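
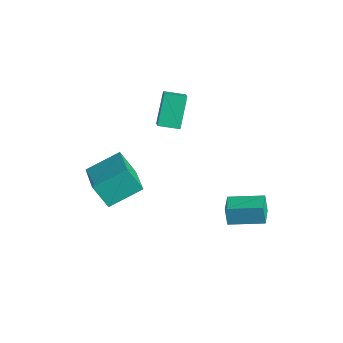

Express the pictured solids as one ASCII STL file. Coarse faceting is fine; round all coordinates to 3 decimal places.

solid 
facet normal -0.699 0.393 -0.597
outer loop
vertex -4.418 1.842 3.951
vertex -3.74 2.736 3.746
vertex -3.652 0.913 2.443
endloop
endfacet
facet normal -0.595 -0.783 0.181
outer loop
vertex -2.96 0.524 3.034
vertex -4.418 1.842 3.951
vertex -3.652 0.913 2.443
endloop
endfacet
facet normal -0.699 0.393 -0.597
outer loop
vertex -3.652 0.913 2.443
vertex -3.74 2.736 3.746
vertex -2.974 1.807 2.237
endloop
endfacet
facet normal 0.397 -0.481 -0.782
outer loop
vertex -2.974 1.807 2.237
vertex -2.96 0.524 3.034
vertex -3.652 0.913 2.443
endloop
endfacet
facet normal -0.397 0.481 0.782
outer loop
vertex -4.418 1.842 3.951
vertex -3.048 2.347 4.337
vertex -3.74 2.736 3.746
endloop
endfacet
facet normal -0.595 -0.783 0.180
outer loop
vertex -3.726 1.453 4.543
vertex -4.418 1.842 3.951
vertex -2.96 0.524 3.034
endloop
endfacet
facet normal -0.398 0.481 0.781
outer loop
vertex -3.726 1.453 4.543
vertex -3.048 2.347 4.337
vertex -4.418 1.842 3.951
endloop
endfacet
facet normal 0.595 0.783 -0.181
outer loop
vertex -3.74 2.736 3.746
vertex -3.048 2.347 4.337
vertex -2.974 1.807 2.237
endloop
endfacet
facet normal 0.398 -0.481 -0.781
outer loop
vertex -2.282 1.418 2.829
vertex -2.96 0.524 3.034
vertex -2.974 1.807 2.237
endloop
endfacet
facet normal 0.595 0.783 -0.180
outer loop
vertex -2.974 1.807 2.237
vertex -3.048 2.347 4.337
vertex -2.282 1.418 2.829
endloop
endfacet
facet normal 0.699 -0.393 0.597
outer loop
vertex -2.282 1.418 2.829
vertex -3.726 1.453 4.543
vertex -2.96 0.524 3.034
endloop
endfacet
facet normal 0.699 -0.393 0.597
outer loop
vertex -3.048 2.347 4.337
vertex -3.726 1.453 4.543
vertex -2.282 1.418 2.829
endloop
endfacet
facet normal -0.403 -0.315 0.859
outer loop
vertex -2.968 -1.282 0.485
vertex -4.824 -0.527 -0.109
vertex -3.413 -3.046 -0.37
endloop
endfacet
facet normal 0.888 -0.362 0.284
outer loop
vertex -2.756 -2.533 -1.771
vertex -2.968 -1.282 0.485
vertex -3.413 -3.046 -0.37
endloop
endfacet
facet normal -0.403 -0.315 0.859
outer loop
vertex -3.413 -3.046 -0.37
vertex -4.824 -0.527 -0.109
vertex -5.269 -2.291 -0.964
endloop
endfacet
facet normal -0.221 -0.878 -0.425
outer loop
vertex -5.269 -2.291 -0.964
vertex -2.756 -2.533 -1.771
vertex -3.413 -3.046 -0.37
endloop
endfacet
facet normal 0.221 0.878 0.425
outer loop
vertex -2.968 -1.282 0.485
vertex -4.167 -0.014 -1.51
vertex -4.824 -0.527 -0.109
endloop
endfacet
facet normal 0.888 -0.362 0.284
outer loop
vertex -2.311 -0.769 -0.916
vertex -2.968 -1.282 0.485
vertex -2.756 -2.533 -1.771
endloop
endfacet
facet normal 0.221 0.878 0.425
outer loop
vertex -2.311 -0.769 -0.916
vertex -4.167 -0.014 -1.51
vertex -2.968 -1.282 0.485
endloop
endfacet
facet normal -0.888 0.362 -0.284
outer loop
vertex -4.824 -0.527 -0.109
vertex -4.167 -0.014 -1.51
vertex -5.269 -2.291 -0.964
endloop
endfacet
facet normal -0.221 -0.878 -0.425
outer loop
vertex -4.612 -1.778 -2.365
vertex -2.756 -2.533 -1.771
vertex -5.269 -2.291 -0.964
endloop
endfacet
facet normal -0.888 0.362 -0.284
outer loop
vertex -5.269 -2.291 -0.964
vertex -4.167 -0.014 -1.51
vertex -4.612 -1.778 -2.365
endloop
endfacet
facet normal 0.403 0.315 -0.859
outer loop
vertex -4.612 -1.778 -2.365
vertex -2.311 -0.769 -0.916
vertex -2.756 -2.533 -1.771
endloop
endfacet
facet normal 0.403 0.315 -0.859
outer loop
vertex -4.167 -0.014 -1.51
vertex -2.311 -0.769 -0.916
vertex -4.612 -1.778 -2.365
endloop
endfacet
facet normal -0.624 -0.767 -0.151
outer loop
vertex 0.121 2.475 -2.412
vertex -0.827 3.302 -2.698
vertex 0.409 2.446 -3.453
endloop
endfacet
facet normal 0.735 -0.642 0.221
outer loop
vertex 1.607 3.918 -3.162
vertex 0.121 2.475 -2.412
vertex 0.409 2.446 -3.453
endloop
endfacet
facet normal -0.624 -0.767 -0.152
outer loop
vertex 0.409 2.446 -3.453
vertex -0.827 3.302 -2.698
vertex -0.538 3.273 -3.738
endloop
endfacet
facet normal 0.267 -0.027 -0.963
outer loop
vertex -0.538 3.273 -3.738
vertex 1.607 3.918 -3.162
vertex 0.409 2.446 -3.453
endloop
endfacet
facet normal -0.267 0.027 0.963
outer loop
vertex 0.121 2.475 -2.412
vertex 0.371 4.774 -2.407
vertex -0.827 3.302 -2.698
endloop
endfacet
facet normal 0.735 -0.641 0.222
outer loop
vertex 1.318 3.947 -2.122
vertex 0.121 2.475 -2.412
vertex 1.607 3.918 -3.162
endloop
endfacet
facet normal -0.266 0.027 0.963
outer loop
vertex 1.318 3.947 -2.122
vertex 0.371 4.774 -2.407
vertex 0.121 2.475 -2.412
endloop
endfacet
facet normal -0.734 0.642 -0.222
outer loop
vertex -0.827 3.302 -2.698
vertex 0.371 4.774 -2.407
vertex -0.538 3.273 -3.738
endloop
endfacet
facet normal 0.267 -0.027 -0.963
outer loop
vertex 0.659 4.745 -3.448
vertex 1.607 3.918 -3.162
vertex -0.538 3.273 -3.738
endloop
endfacet
facet normal -0.735 0.641 -0.221
outer loop
vertex -0.538 3.273 -3.738
vertex 0.371 4.774 -2.407
vertex 0.659 4.745 -3.448
endloop
endfacet
facet normal 0.623 0.767 0.152
outer loop
vertex 0.659 4.745 -3.448
vertex 1.318 3.947 -2.122
vertex 1.607 3.918 -3.162
endloop
endfacet
facet normal 0.624 0.767 0.151
outer loop
vertex 0.371 4.774 -2.407
vertex 1.318 3.947 -2.122
vertex 0.659 4.745 -3.448
endloop
endfacet

endsolid


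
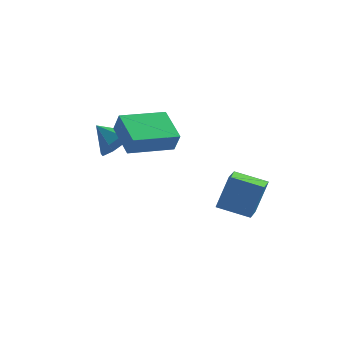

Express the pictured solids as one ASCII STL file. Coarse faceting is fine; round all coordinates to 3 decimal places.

solid 
facet normal -0.964 -0.018 0.264
outer loop
vertex 3.38 0.27 -0.185
vertex 3.282 1.474 -0.461
vertex 2.916 -0.164 -1.912
endloop
endfacet
facet normal 0.080 -0.972 0.223
outer loop
vertex 4.478 -0.134 -2.339
vertex 3.38 0.27 -0.185
vertex 2.916 -0.164 -1.912
endloop
endfacet
facet normal -0.964 -0.018 0.264
outer loop
vertex 2.916 -0.164 -1.912
vertex 3.282 1.474 -0.461
vertex 2.818 1.041 -2.188
endloop
endfacet
facet normal -0.252 -0.235 -0.939
outer loop
vertex 2.818 1.041 -2.188
vertex 4.478 -0.134 -2.339
vertex 2.916 -0.164 -1.912
endloop
endfacet
facet normal 0.252 0.236 0.939
outer loop
vertex 3.38 0.27 -0.185
vertex 4.844 1.504 -0.888
vertex 3.282 1.474 -0.461
endloop
endfacet
facet normal 0.079 -0.972 0.222
outer loop
vertex 4.942 0.299 -0.612
vertex 3.38 0.27 -0.185
vertex 4.478 -0.134 -2.339
endloop
endfacet
facet normal 0.252 0.235 0.939
outer loop
vertex 4.942 0.299 -0.612
vertex 4.844 1.504 -0.888
vertex 3.38 0.27 -0.185
endloop
endfacet
facet normal -0.079 0.972 -0.222
outer loop
vertex 3.282 1.474 -0.461
vertex 4.844 1.504 -0.888
vertex 2.818 1.041 -2.188
endloop
endfacet
facet normal -0.252 -0.236 -0.939
outer loop
vertex 4.38 1.07 -2.615
vertex 4.478 -0.134 -2.339
vertex 2.818 1.041 -2.188
endloop
endfacet
facet normal -0.079 0.972 -0.223
outer loop
vertex 2.818 1.041 -2.188
vertex 4.844 1.504 -0.888
vertex 4.38 1.07 -2.615
endloop
endfacet
facet normal 0.964 0.018 -0.264
outer loop
vertex 4.38 1.07 -2.615
vertex 4.942 0.299 -0.612
vertex 4.478 -0.134 -2.339
endloop
endfacet
facet normal 0.964 0.018 -0.264
outer loop
vertex 4.844 1.504 -0.888
vertex 4.942 0.299 -0.612
vertex 4.38 1.07 -2.615
endloop
endfacet
facet normal 0.782 -0.257 -0.568
outer loop
vertex -0.539 -1.081 2.673
vertex -1.146 -1.299 1.936
vertex -0.67 -0.493 2.226
endloop
endfacet
facet normal 0.074 0.614 0.786
outer loop
vertex -0.539 -1.081 2.673
vertex -0.67 -0.493 2.226
vertex -2.234 -0.941 2.724
endloop
endfacet
facet normal 0.782 -0.258 -0.567
outer loop
vertex -0.67 -0.493 2.226
vertex -1.146 -1.299 1.936
vertex -1.08 -0.378 1.608
endloop
endfacet
facet normal -0.176 0.940 0.292
outer loop
vertex -0.67 -0.493 2.226
vertex -1.08 -0.378 1.608
vertex -2.234 -0.941 2.724
endloop
endfacet
facet normal 0.782 -0.258 -0.567
outer loop
vertex -1.08 -0.378 1.608
vertex -1.146 -1.299 1.936
vertex -1.529 -0.803 1.182
endloop
endfacet
facet normal -0.573 0.797 -0.191
outer loop
vertex -1.08 -0.378 1.608
vertex -1.529 -0.803 1.182
vertex -2.234 -0.941 2.724
endloop
endfacet
facet normal 0.782 -0.258 -0.567
outer loop
vertex -1.529 -0.803 1.182
vertex -1.146 -1.299 1.936
vertex -1.753 -1.518 1.198
endloop
endfacet
facet normal -0.885 0.269 -0.381
outer loop
vertex -1.529 -0.803 1.182
vertex -1.753 -1.518 1.198
vertex -2.234 -0.941 2.724
endloop
endfacet
facet normal 0.782 -0.259 -0.567
outer loop
vertex -1.753 -1.518 1.198
vertex -1.146 -1.299 1.936
vertex -1.623 -2.106 1.646
endloop
endfacet
facet normal -0.928 -0.332 -0.167
outer loop
vertex -1.753 -1.518 1.198
vertex -1.623 -2.106 1.646
vertex -2.234 -0.941 2.724
endloop
endfacet
facet normal 0.782 -0.259 -0.567
outer loop
vertex -1.623 -2.106 1.646
vertex -1.146 -1.299 1.936
vertex -1.213 -2.221 2.264
endloop
endfacet
facet normal -0.678 -0.658 0.327
outer loop
vertex -1.623 -2.106 1.646
vertex -1.213 -2.221 2.264
vertex -2.234 -0.941 2.724
endloop
endfacet
facet normal 0.782 -0.259 -0.567
outer loop
vertex -1.213 -2.221 2.264
vertex -1.146 -1.299 1.936
vertex -0.764 -1.796 2.689
endloop
endfacet
facet normal -0.280 -0.515 0.810
outer loop
vertex -1.213 -2.221 2.264
vertex -0.764 -1.796 2.689
vertex -2.234 -0.941 2.724
endloop
endfacet
facet normal 0.782 -0.259 -0.567
outer loop
vertex -0.764 -1.796 2.689
vertex -1.146 -1.299 1.936
vertex -0.539 -1.081 2.673
endloop
endfacet
facet normal 0.031 0.013 0.999
outer loop
vertex -0.764 -1.796 2.689
vertex -0.539 -1.081 2.673
vertex -2.234 -0.941 2.724
endloop
endfacet
facet normal -0.576 0.708 0.409
outer loop
vertex -0.801 -2.075 4.025
vertex 0.81 -0.65 3.826
vertex -1.146 -1.816 3.09
endloop
endfacet
facet normal -0.746 -0.660 0.092
outer loop
vertex -0.11 -3.09 2.354
vertex -0.801 -2.075 4.025
vertex -1.146 -1.816 3.09
endloop
endfacet
facet normal -0.576 0.708 0.409
outer loop
vertex -1.146 -1.816 3.09
vertex 0.81 -0.65 3.826
vertex 0.465 -0.391 2.891
endloop
endfacet
facet normal -0.335 0.252 -0.908
outer loop
vertex 0.465 -0.391 2.891
vertex -0.11 -3.09 2.354
vertex -1.146 -1.816 3.09
endloop
endfacet
facet normal 0.335 -0.252 0.908
outer loop
vertex -0.801 -2.075 4.025
vertex 1.846 -1.924 3.09
vertex 0.81 -0.65 3.826
endloop
endfacet
facet normal -0.746 -0.660 0.092
outer loop
vertex 0.235 -3.349 3.289
vertex -0.801 -2.075 4.025
vertex -0.11 -3.09 2.354
endloop
endfacet
facet normal 0.335 -0.252 0.908
outer loop
vertex 0.235 -3.349 3.289
vertex 1.846 -1.924 3.09
vertex -0.801 -2.075 4.025
endloop
endfacet
facet normal 0.746 0.660 -0.092
outer loop
vertex 0.81 -0.65 3.826
vertex 1.846 -1.924 3.09
vertex 0.465 -0.391 2.891
endloop
endfacet
facet normal -0.335 0.252 -0.908
outer loop
vertex 1.501 -1.665 2.155
vertex -0.11 -3.09 2.354
vertex 0.465 -0.391 2.891
endloop
endfacet
facet normal 0.746 0.660 -0.092
outer loop
vertex 0.465 -0.391 2.891
vertex 1.846 -1.924 3.09
vertex 1.501 -1.665 2.155
endloop
endfacet
facet normal 0.576 -0.708 -0.409
outer loop
vertex 1.501 -1.665 2.155
vertex 0.235 -3.349 3.289
vertex -0.11 -3.09 2.354
endloop
endfacet
facet normal 0.576 -0.708 -0.409
outer loop
vertex 1.846 -1.924 3.09
vertex 0.235 -3.349 3.289
vertex 1.501 -1.665 2.155
endloop
endfacet

endsolid


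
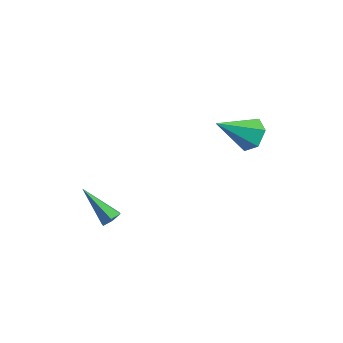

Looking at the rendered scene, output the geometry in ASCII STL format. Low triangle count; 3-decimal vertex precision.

solid 
facet normal 0.723 0.084 -0.686
outer loop
vertex -2.472 -1.884 -2.337
vertex -2.767 -2.122 -2.677
vertex -2.786 -1.614 -2.635
endloop
endfacet
facet normal 0.138 0.802 0.581
outer loop
vertex -2.472 -1.884 -2.337
vertex -2.786 -1.614 -2.635
vertex -4.113 -2.278 -1.403
endloop
endfacet
facet normal 0.723 0.084 -0.686
outer loop
vertex -2.786 -1.614 -2.635
vertex -2.767 -2.122 -2.677
vertex -3.081 -1.852 -2.975
endloop
endfacet
facet normal -0.533 0.837 -0.123
outer loop
vertex -2.786 -1.614 -2.635
vertex -3.081 -1.852 -2.975
vertex -4.113 -2.278 -1.403
endloop
endfacet
facet normal 0.723 0.084 -0.686
outer loop
vertex -3.081 -1.852 -2.975
vertex -2.767 -2.122 -2.677
vertex -3.063 -2.36 -3.018
endloop
endfacet
facet normal -0.838 0.016 -0.546
outer loop
vertex -3.081 -1.852 -2.975
vertex -3.063 -2.36 -3.018
vertex -4.113 -2.278 -1.403
endloop
endfacet
facet normal 0.723 0.084 -0.686
outer loop
vertex -3.063 -2.36 -3.018
vertex -2.767 -2.122 -2.677
vertex -2.749 -2.63 -2.72
endloop
endfacet
facet normal -0.472 -0.841 -0.264
outer loop
vertex -3.063 -2.36 -3.018
vertex -2.749 -2.63 -2.72
vertex -4.113 -2.278 -1.403
endloop
endfacet
facet normal 0.724 0.084 -0.685
outer loop
vertex -2.749 -2.63 -2.72
vertex -2.767 -2.122 -2.677
vertex -2.454 -2.392 -2.379
endloop
endfacet
facet normal 0.198 -0.876 0.440
outer loop
vertex -2.749 -2.63 -2.72
vertex -2.454 -2.392 -2.379
vertex -4.113 -2.278 -1.403
endloop
endfacet
facet normal 0.724 0.082 -0.685
outer loop
vertex -2.454 -2.392 -2.379
vertex -2.767 -2.122 -2.677
vertex -2.472 -1.884 -2.337
endloop
endfacet
facet normal 0.504 -0.053 0.862
outer loop
vertex -2.454 -2.392 -2.379
vertex -2.472 -1.884 -2.337
vertex -4.113 -2.278 -1.403
endloop
endfacet
facet normal 0.448 0.662 -0.601
outer loop
vertex 0.528 3.64 0.836
vertex -0.068 3.528 0.269
vertex -0.153 4.114 0.851
endloop
endfacet
facet normal 0.177 0.224 0.958
outer loop
vertex 0.528 3.64 0.836
vertex -0.153 4.114 0.851
vertex -0.932 2.252 1.431
endloop
endfacet
facet normal 0.448 0.662 -0.601
outer loop
vertex -0.153 4.114 0.851
vertex -0.068 3.528 0.269
vertex -0.749 4.003 0.285
endloop
endfacet
facet normal -0.655 0.461 0.599
outer loop
vertex -0.153 4.114 0.851
vertex -0.749 4.003 0.285
vertex -0.932 2.252 1.431
endloop
endfacet
facet normal 0.448 0.662 -0.601
outer loop
vertex -0.749 4.003 0.285
vertex -0.068 3.528 0.269
vertex -0.664 3.417 -0.297
endloop
endfacet
facet normal -0.989 0.005 -0.150
outer loop
vertex -0.749 4.003 0.285
vertex -0.664 3.417 -0.297
vertex -0.932 2.252 1.431
endloop
endfacet
facet normal 0.448 0.661 -0.602
outer loop
vertex -0.664 3.417 -0.297
vertex -0.068 3.528 0.269
vertex 0.016 2.942 -0.312
endloop
endfacet
facet normal -0.491 -0.685 -0.538
outer loop
vertex -0.664 3.417 -0.297
vertex 0.016 2.942 -0.312
vertex -0.932 2.252 1.431
endloop
endfacet
facet normal 0.447 0.661 -0.602
outer loop
vertex 0.016 2.942 -0.312
vertex -0.068 3.528 0.269
vertex 0.613 3.054 0.254
endloop
endfacet
facet normal 0.343 -0.922 -0.179
outer loop
vertex 0.016 2.942 -0.312
vertex 0.613 3.054 0.254
vertex -0.932 2.252 1.431
endloop
endfacet
facet normal 0.448 0.662 -0.601
outer loop
vertex 0.613 3.054 0.254
vertex -0.068 3.528 0.269
vertex 0.528 3.64 0.836
endloop
endfacet
facet normal 0.676 -0.467 0.569
outer loop
vertex 0.613 3.054 0.254
vertex 0.528 3.64 0.836
vertex -0.932 2.252 1.431
endloop
endfacet

endsolid


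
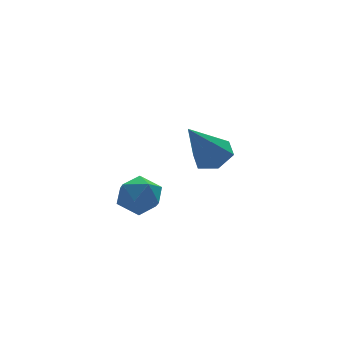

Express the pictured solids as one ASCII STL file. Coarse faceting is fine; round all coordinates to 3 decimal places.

solid 
facet normal -0.086 0.078 0.993
outer loop
vertex 0.37 -0.816 -1.966
vertex -0.44 -1.192 -2.007
vertex 0.285 -1.704 -1.904
endloop
endfacet
facet normal 0.597 -0.001 0.802
outer loop
vertex 0.37 -0.816 -1.966
vertex 0.285 -1.704 -1.904
vertex 0.944 -1.351 -2.394
endloop
endfacet
facet normal 0.765 0.534 0.360
outer loop
vertex 0.37 -0.816 -1.966
vertex 0.944 -1.351 -2.394
vertex 0.626 -0.621 -2.8
endloop
endfacet
facet normal 0.185 0.943 0.277
outer loop
vertex 0.37 -0.816 -1.966
vertex 0.626 -0.621 -2.8
vertex -0.23 -0.523 -2.561
endloop
endfacet
facet normal -0.341 0.661 0.669
outer loop
vertex 0.37 -0.816 -1.966
vertex -0.23 -0.523 -2.561
vertex -0.44 -1.192 -2.007
endloop
endfacet
facet normal 0.656 -0.612 0.441
outer loop
vertex 0.944 -1.351 -2.394
vertex 0.285 -1.704 -1.904
vertex 0.49 -2.057 -2.699
endloop
endfacet
facet normal -0.450 -0.486 0.749
outer loop
vertex 0.285 -1.704 -1.904
vertex -0.44 -1.192 -2.007
vertex -0.366 -1.959 -2.46
endloop
endfacet
facet normal -0.861 0.456 0.225
outer loop
vertex -0.44 -1.192 -2.007
vertex -0.23 -0.523 -2.561
vertex -0.684 -1.229 -2.866
endloop
endfacet
facet normal -0.009 0.913 -0.408
outer loop
vertex -0.23 -0.523 -2.561
vertex 0.626 -0.621 -2.8
vertex -0.025 -0.876 -3.356
endloop
endfacet
facet normal 0.928 0.252 -0.274
outer loop
vertex 0.626 -0.621 -2.8
vertex 0.944 -1.351 -2.394
vertex 0.7 -1.388 -3.253
endloop
endfacet
facet normal -0.185 -0.943 -0.277
outer loop
vertex -0.11 -1.764 -3.294
vertex 0.49 -2.057 -2.699
vertex -0.366 -1.959 -2.46
endloop
endfacet
facet normal -0.765 -0.534 -0.360
outer loop
vertex -0.11 -1.764 -3.294
vertex -0.366 -1.959 -2.46
vertex -0.684 -1.229 -2.866
endloop
endfacet
facet normal -0.597 0.001 -0.802
outer loop
vertex -0.11 -1.764 -3.294
vertex -0.684 -1.229 -2.866
vertex -0.025 -0.876 -3.356
endloop
endfacet
facet normal 0.086 -0.078 -0.993
outer loop
vertex -0.11 -1.764 -3.294
vertex -0.025 -0.876 -3.356
vertex 0.7 -1.388 -3.253
endloop
endfacet
facet normal 0.341 -0.661 -0.669
outer loop
vertex -0.11 -1.764 -3.294
vertex 0.7 -1.388 -3.253
vertex 0.49 -2.057 -2.699
endloop
endfacet
facet normal 0.009 -0.913 0.408
outer loop
vertex -0.366 -1.959 -2.46
vertex 0.49 -2.057 -2.699
vertex 0.285 -1.704 -1.904
endloop
endfacet
facet normal -0.928 -0.252 0.274
outer loop
vertex -0.684 -1.229 -2.866
vertex -0.366 -1.959 -2.46
vertex -0.44 -1.192 -2.007
endloop
endfacet
facet normal -0.656 0.612 -0.441
outer loop
vertex -0.025 -0.876 -3.356
vertex -0.684 -1.229 -2.866
vertex -0.23 -0.523 -2.561
endloop
endfacet
facet normal 0.450 0.486 -0.749
outer loop
vertex 0.7 -1.388 -3.253
vertex -0.025 -0.876 -3.356
vertex 0.626 -0.621 -2.8
endloop
endfacet
facet normal 0.861 -0.456 -0.225
outer loop
vertex 0.49 -2.057 -2.699
vertex 0.7 -1.388 -3.253
vertex 0.944 -1.351 -2.394
endloop
endfacet
facet normal 0.556 0.148 -0.818
outer loop
vertex 5.185 1.854 -2.631
vertex 4.498 1.74 -3.119
vertex 4.698 2.518 -2.842
endloop
endfacet
facet normal 0.389 0.526 0.756
outer loop
vertex 5.185 1.854 -2.631
vertex 4.698 2.518 -2.842
vertex 3.302 1.42 -1.361
endloop
endfacet
facet normal 0.555 0.149 -0.818
outer loop
vertex 4.698 2.518 -2.842
vertex 4.498 1.74 -3.119
vertex 4.011 2.404 -3.329
endloop
endfacet
facet normal -0.364 0.879 0.308
outer loop
vertex 4.698 2.518 -2.842
vertex 4.011 2.404 -3.329
vertex 3.302 1.42 -1.361
endloop
endfacet
facet normal 0.556 0.149 -0.818
outer loop
vertex 4.011 2.404 -3.329
vertex 4.498 1.74 -3.119
vertex 3.811 1.626 -3.607
endloop
endfacet
facet normal -0.934 0.306 -0.184
outer loop
vertex 4.011 2.404 -3.329
vertex 3.811 1.626 -3.607
vertex 3.302 1.42 -1.361
endloop
endfacet
facet normal 0.556 0.149 -0.818
outer loop
vertex 3.811 1.626 -3.607
vertex 4.498 1.74 -3.119
vertex 4.298 0.962 -3.397
endloop
endfacet
facet normal -0.750 -0.622 -0.227
outer loop
vertex 3.811 1.626 -3.607
vertex 4.298 0.962 -3.397
vertex 3.302 1.42 -1.361
endloop
endfacet
facet normal 0.557 0.149 -0.817
outer loop
vertex 4.298 0.962 -3.397
vertex 4.498 1.74 -3.119
vertex 4.984 1.075 -2.909
endloop
endfacet
facet normal 0.003 -0.975 0.221
outer loop
vertex 4.298 0.962 -3.397
vertex 4.984 1.075 -2.909
vertex 3.302 1.42 -1.361
endloop
endfacet
facet normal 0.556 0.148 -0.818
outer loop
vertex 4.984 1.075 -2.909
vertex 4.498 1.74 -3.119
vertex 5.185 1.854 -2.631
endloop
endfacet
facet normal 0.574 -0.403 0.713
outer loop
vertex 4.984 1.075 -2.909
vertex 5.185 1.854 -2.631
vertex 3.302 1.42 -1.361
endloop
endfacet

endsolid


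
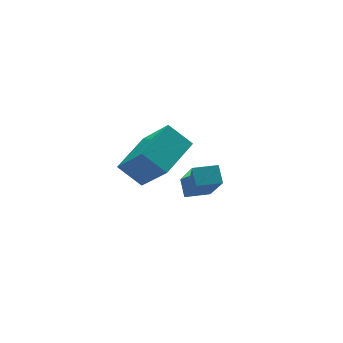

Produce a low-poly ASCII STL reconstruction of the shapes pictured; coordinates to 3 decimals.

solid 
facet normal -0.480 0.626 0.615
outer loop
vertex -3.267 0.228 -1.143
vertex -1.611 1.118 -0.755
vertex -3.613 1.595 -2.805
endloop
endfacet
facet normal -0.863 -0.464 -0.202
outer loop
vertex -2.989 0.782 -3.605
vertex -3.267 0.228 -1.143
vertex -3.613 1.595 -2.805
endloop
endfacet
facet normal -0.480 0.626 0.615
outer loop
vertex -3.613 1.595 -2.805
vertex -1.611 1.118 -0.755
vertex -1.957 2.486 -2.418
endloop
endfacet
facet normal -0.160 0.627 -0.762
outer loop
vertex -1.957 2.486 -2.418
vertex -2.989 0.782 -3.605
vertex -3.613 1.595 -2.805
endloop
endfacet
facet normal 0.159 -0.628 0.762
outer loop
vertex -3.267 0.228 -1.143
vertex -0.987 0.305 -1.555
vertex -1.611 1.118 -0.755
endloop
endfacet
facet normal -0.863 -0.463 -0.202
outer loop
vertex -2.643 -0.586 -1.942
vertex -3.267 0.228 -1.143
vertex -2.989 0.782 -3.605
endloop
endfacet
facet normal 0.159 -0.627 0.763
outer loop
vertex -2.643 -0.586 -1.942
vertex -0.987 0.305 -1.555
vertex -3.267 0.228 -1.143
endloop
endfacet
facet normal 0.863 0.464 0.202
outer loop
vertex -1.611 1.118 -0.755
vertex -0.987 0.305 -1.555
vertex -1.957 2.486 -2.418
endloop
endfacet
facet normal -0.158 0.627 -0.763
outer loop
vertex -1.333 1.672 -3.217
vertex -2.989 0.782 -3.605
vertex -1.957 2.486 -2.418
endloop
endfacet
facet normal 0.863 0.464 0.202
outer loop
vertex -1.957 2.486 -2.418
vertex -0.987 0.305 -1.555
vertex -1.333 1.672 -3.217
endloop
endfacet
facet normal 0.480 -0.626 -0.615
outer loop
vertex -1.333 1.672 -3.217
vertex -2.643 -0.586 -1.942
vertex -2.989 0.782 -3.605
endloop
endfacet
facet normal 0.480 -0.626 -0.615
outer loop
vertex -0.987 0.305 -1.555
vertex -2.643 -0.586 -1.942
vertex -1.333 1.672 -3.217
endloop
endfacet
facet normal -0.967 0.247 0.064
outer loop
vertex -3.144 -3.594 -0.211
vertex -2.952 -2.965 0.262
vertex -2.955 -2.429 -1.838
endloop
endfacet
facet normal -0.236 -0.777 -0.584
outer loop
vertex -1.988 -2.675 -1.902
vertex -3.144 -3.594 -0.211
vertex -2.955 -2.429 -1.838
endloop
endfacet
facet normal -0.967 0.246 0.064
outer loop
vertex -2.955 -2.429 -1.838
vertex -2.952 -2.965 0.262
vertex -2.764 -1.8 -1.365
endloop
endfacet
facet normal 0.094 0.580 -0.809
outer loop
vertex -2.764 -1.8 -1.365
vertex -1.988 -2.675 -1.902
vertex -2.955 -2.429 -1.838
endloop
endfacet
facet normal -0.094 -0.580 0.809
outer loop
vertex -3.144 -3.594 -0.211
vertex -1.985 -3.211 0.198
vertex -2.952 -2.965 0.262
endloop
endfacet
facet normal -0.236 -0.777 -0.584
outer loop
vertex -2.176 -3.84 -0.275
vertex -3.144 -3.594 -0.211
vertex -1.988 -2.675 -1.902
endloop
endfacet
facet normal -0.094 -0.580 0.809
outer loop
vertex -2.176 -3.84 -0.275
vertex -1.985 -3.211 0.198
vertex -3.144 -3.594 -0.211
endloop
endfacet
facet normal 0.236 0.777 0.584
outer loop
vertex -2.952 -2.965 0.262
vertex -1.985 -3.211 0.198
vertex -2.764 -1.8 -1.365
endloop
endfacet
facet normal 0.094 0.580 -0.809
outer loop
vertex -1.796 -2.046 -1.429
vertex -1.988 -2.675 -1.902
vertex -2.764 -1.8 -1.365
endloop
endfacet
facet normal 0.236 0.777 0.584
outer loop
vertex -2.764 -1.8 -1.365
vertex -1.985 -3.211 0.198
vertex -1.796 -2.046 -1.429
endloop
endfacet
facet normal 0.967 -0.246 -0.065
outer loop
vertex -1.796 -2.046 -1.429
vertex -2.176 -3.84 -0.275
vertex -1.988 -2.675 -1.902
endloop
endfacet
facet normal 0.967 -0.246 -0.064
outer loop
vertex -1.985 -3.211 0.198
vertex -2.176 -3.84 -0.275
vertex -1.796 -2.046 -1.429
endloop
endfacet

endsolid


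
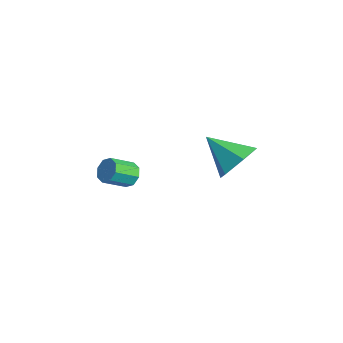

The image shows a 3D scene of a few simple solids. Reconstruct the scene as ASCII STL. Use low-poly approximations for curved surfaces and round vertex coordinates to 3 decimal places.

solid 
facet normal 0.632 0.524 -0.572
outer loop
vertex 2.582 1.703 4.099
vertex 1.807 1.807 3.338
vertex 1.901 2.554 4.126
endloop
endfacet
facet normal 0.124 0.068 0.990
outer loop
vertex 2.582 1.703 4.099
vertex 1.901 2.554 4.126
vertex 0.633 0.833 4.402
endloop
endfacet
facet normal 0.632 0.524 -0.572
outer loop
vertex 1.901 2.554 4.126
vertex 1.807 1.807 3.338
vertex 1.127 2.658 3.366
endloop
endfacet
facet normal -0.563 0.518 0.644
outer loop
vertex 1.901 2.554 4.126
vertex 1.127 2.658 3.366
vertex 0.633 0.833 4.402
endloop
endfacet
facet normal 0.632 0.524 -0.572
outer loop
vertex 1.127 2.658 3.366
vertex 1.807 1.807 3.338
vertex 1.033 1.911 2.578
endloop
endfacet
facet normal -0.973 0.214 -0.087
outer loop
vertex 1.127 2.658 3.366
vertex 1.033 1.911 2.578
vertex 0.633 0.833 4.402
endloop
endfacet
facet normal 0.631 0.524 -0.571
outer loop
vertex 1.033 1.911 2.578
vertex 1.807 1.807 3.338
vertex 1.714 1.06 2.55
endloop
endfacet
facet normal -0.696 -0.541 -0.472
outer loop
vertex 1.033 1.911 2.578
vertex 1.714 1.06 2.55
vertex 0.633 0.833 4.402
endloop
endfacet
facet normal 0.632 0.524 -0.571
outer loop
vertex 1.714 1.06 2.55
vertex 1.807 1.807 3.338
vertex 2.488 0.956 3.311
endloop
endfacet
facet normal -0.009 -0.992 -0.127
outer loop
vertex 1.714 1.06 2.55
vertex 2.488 0.956 3.311
vertex 0.633 0.833 4.402
endloop
endfacet
facet normal 0.632 0.524 -0.572
outer loop
vertex 2.488 0.956 3.311
vertex 1.807 1.807 3.338
vertex 2.582 1.703 4.099
endloop
endfacet
facet normal 0.401 -0.688 0.605
outer loop
vertex 2.488 0.956 3.311
vertex 2.582 1.703 4.099
vertex 0.633 0.833 4.402
endloop
endfacet
facet normal -0.127 0.847 -0.517
outer loop
vertex -3.53 -1.266 -1.017
vertex -3.814 -0.981 -0.481
vertex -3.188 -1.031 -0.716
endloop
endfacet
facet normal 0.734 -0.270 -0.623
outer loop
vertex -3.53 -1.266 -1.017
vertex -3.188 -1.031 -0.716
vertex -3.363 -2.384 -0.335
endloop
endfacet
facet normal 0.734 -0.270 -0.623
outer loop
vertex -3.363 -2.384 -0.335
vertex -3.188 -1.031 -0.716
vertex -3.021 -2.149 -0.034
endloop
endfacet
facet normal 0.127 -0.847 0.517
outer loop
vertex -3.363 -2.384 -0.335
vertex -3.021 -2.149 -0.034
vertex -3.646 -2.099 0.201
endloop
endfacet
facet normal -0.126 0.847 -0.517
outer loop
vertex -3.188 -1.031 -0.716
vertex -3.814 -0.981 -0.481
vertex -3.213 -0.767 -0.277
endloop
endfacet
facet normal 0.991 0.133 -0.024
outer loop
vertex -3.188 -1.031 -0.716
vertex -3.213 -0.767 -0.277
vertex -3.021 -2.149 -0.034
endloop
endfacet
facet normal 0.991 0.133 -0.026
outer loop
vertex -3.021 -2.149 -0.034
vertex -3.213 -0.767 -0.277
vertex -3.045 -1.885 0.405
endloop
endfacet
facet normal 0.126 -0.847 0.516
outer loop
vertex -3.021 -2.149 -0.034
vertex -3.045 -1.885 0.405
vertex -3.646 -2.099 0.201
endloop
endfacet
facet normal -0.126 0.847 -0.517
outer loop
vertex -3.213 -0.767 -0.277
vertex -3.814 -0.981 -0.481
vertex -3.589 -0.628 0.042
endloop
endfacet
facet normal 0.667 0.458 0.587
outer loop
vertex -3.213 -0.767 -0.277
vertex -3.589 -0.628 0.042
vertex -3.045 -1.885 0.405
endloop
endfacet
facet normal 0.667 0.458 0.587
outer loop
vertex -3.045 -1.885 0.405
vertex -3.589 -0.628 0.042
vertex -3.421 -1.746 0.724
endloop
endfacet
facet normal 0.126 -0.847 0.517
outer loop
vertex -3.045 -1.885 0.405
vertex -3.421 -1.746 0.724
vertex -3.646 -2.099 0.201
endloop
endfacet
facet normal -0.127 0.847 -0.517
outer loop
vertex -3.589 -0.628 0.042
vertex -3.814 -0.981 -0.481
vertex -4.097 -0.696 0.055
endloop
endfacet
facet normal -0.047 0.515 0.856
outer loop
vertex -3.589 -0.628 0.042
vertex -4.097 -0.696 0.055
vertex -3.421 -1.746 0.724
endloop
endfacet
facet normal -0.047 0.515 0.856
outer loop
vertex -3.421 -1.746 0.724
vertex -4.097 -0.696 0.055
vertex -3.93 -1.814 0.737
endloop
endfacet
facet normal 0.126 -0.847 0.517
outer loop
vertex -3.421 -1.746 0.724
vertex -3.93 -1.814 0.737
vertex -3.646 -2.099 0.201
endloop
endfacet
facet normal -0.127 0.847 -0.517
outer loop
vertex -4.097 -0.696 0.055
vertex -3.814 -0.981 -0.481
vertex -4.439 -0.931 -0.246
endloop
endfacet
facet normal -0.734 0.270 0.623
outer loop
vertex -4.097 -0.696 0.055
vertex -4.439 -0.931 -0.246
vertex -3.93 -1.814 0.737
endloop
endfacet
facet normal -0.734 0.270 0.623
outer loop
vertex -3.93 -1.814 0.737
vertex -4.439 -0.931 -0.246
vertex -4.272 -2.049 0.436
endloop
endfacet
facet normal 0.127 -0.847 0.517
outer loop
vertex -3.93 -1.814 0.737
vertex -4.272 -2.049 0.436
vertex -3.646 -2.099 0.201
endloop
endfacet
facet normal -0.126 0.847 -0.516
outer loop
vertex -4.439 -0.931 -0.246
vertex -3.814 -0.981 -0.481
vertex -4.415 -1.195 -0.685
endloop
endfacet
facet normal -0.991 -0.132 0.025
outer loop
vertex -4.439 -0.931 -0.246
vertex -4.415 -1.195 -0.685
vertex -4.272 -2.049 0.436
endloop
endfacet
facet normal -0.991 -0.134 0.024
outer loop
vertex -4.272 -2.049 0.436
vertex -4.415 -1.195 -0.685
vertex -4.247 -2.313 -0.003
endloop
endfacet
facet normal 0.126 -0.847 0.517
outer loop
vertex -4.272 -2.049 0.436
vertex -4.247 -2.313 -0.003
vertex -3.646 -2.099 0.201
endloop
endfacet
facet normal -0.126 0.847 -0.517
outer loop
vertex -4.415 -1.195 -0.685
vertex -3.814 -0.981 -0.481
vertex -4.039 -1.334 -1.004
endloop
endfacet
facet normal -0.667 -0.458 -0.587
outer loop
vertex -4.415 -1.195 -0.685
vertex -4.039 -1.334 -1.004
vertex -4.247 -2.313 -0.003
endloop
endfacet
facet normal -0.667 -0.458 -0.587
outer loop
vertex -4.247 -2.313 -0.003
vertex -4.039 -1.334 -1.004
vertex -3.871 -2.452 -0.322
endloop
endfacet
facet normal 0.126 -0.847 0.517
outer loop
vertex -4.247 -2.313 -0.003
vertex -3.871 -2.452 -0.322
vertex -3.646 -2.099 0.201
endloop
endfacet
facet normal -0.126 0.847 -0.517
outer loop
vertex -4.039 -1.334 -1.004
vertex -3.814 -0.981 -0.481
vertex -3.53 -1.266 -1.017
endloop
endfacet
facet normal 0.047 -0.515 -0.856
outer loop
vertex -4.039 -1.334 -1.004
vertex -3.53 -1.266 -1.017
vertex -3.871 -2.452 -0.322
endloop
endfacet
facet normal 0.047 -0.515 -0.856
outer loop
vertex -3.871 -2.452 -0.322
vertex -3.53 -1.266 -1.017
vertex -3.363 -2.384 -0.335
endloop
endfacet
facet normal 0.127 -0.847 0.517
outer loop
vertex -3.871 -2.452 -0.322
vertex -3.363 -2.384 -0.335
vertex -3.646 -2.099 0.201
endloop
endfacet

endsolid


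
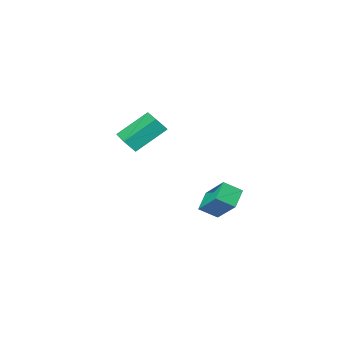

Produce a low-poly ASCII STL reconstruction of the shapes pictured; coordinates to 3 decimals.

solid 
facet normal -0.757 0.178 0.629
outer loop
vertex -3.05 -4.774 3.508
vertex -2.452 -2.929 3.706
vertex -3.575 -4.528 2.806
endloop
endfacet
facet normal -0.307 -0.946 -0.102
outer loop
vertex -1.948 -4.911 1.454
vertex -3.05 -4.774 3.508
vertex -3.575 -4.528 2.806
endloop
endfacet
facet normal -0.757 0.178 0.629
outer loop
vertex -3.575 -4.528 2.806
vertex -2.452 -2.929 3.706
vertex -2.977 -2.683 3.004
endloop
endfacet
facet normal -0.577 0.270 -0.771
outer loop
vertex -2.977 -2.683 3.004
vertex -1.948 -4.911 1.454
vertex -3.575 -4.528 2.806
endloop
endfacet
facet normal 0.577 -0.270 0.771
outer loop
vertex -3.05 -4.774 3.508
vertex -0.825 -3.312 2.354
vertex -2.452 -2.929 3.706
endloop
endfacet
facet normal -0.307 -0.946 -0.102
outer loop
vertex -1.423 -5.157 2.156
vertex -3.05 -4.774 3.508
vertex -1.948 -4.911 1.454
endloop
endfacet
facet normal 0.577 -0.270 0.771
outer loop
vertex -1.423 -5.157 2.156
vertex -0.825 -3.312 2.354
vertex -3.05 -4.774 3.508
endloop
endfacet
facet normal 0.307 0.946 0.102
outer loop
vertex -2.452 -2.929 3.706
vertex -0.825 -3.312 2.354
vertex -2.977 -2.683 3.004
endloop
endfacet
facet normal -0.577 0.270 -0.771
outer loop
vertex -1.35 -3.066 1.652
vertex -1.948 -4.911 1.454
vertex -2.977 -2.683 3.004
endloop
endfacet
facet normal 0.307 0.946 0.102
outer loop
vertex -2.977 -2.683 3.004
vertex -0.825 -3.312 2.354
vertex -1.35 -3.066 1.652
endloop
endfacet
facet normal 0.757 -0.178 -0.629
outer loop
vertex -1.35 -3.066 1.652
vertex -1.423 -5.157 2.156
vertex -1.948 -4.911 1.454
endloop
endfacet
facet normal 0.757 -0.178 -0.629
outer loop
vertex -0.825 -3.312 2.354
vertex -1.423 -5.157 2.156
vertex -1.35 -3.066 1.652
endloop
endfacet
facet normal -0.749 0.407 -0.523
outer loop
vertex -4.124 2.492 0.356
vertex -3.304 3.12 -0.331
vertex -4.048 1.032 -0.889
endloop
endfacet
facet normal -0.661 -0.506 0.554
outer loop
vertex -3.216 0.58 -0.309
vertex -4.124 2.492 0.356
vertex -4.048 1.032 -0.889
endloop
endfacet
facet normal -0.749 0.407 -0.523
outer loop
vertex -4.048 1.032 -0.889
vertex -3.304 3.12 -0.331
vertex -3.228 1.66 -1.576
endloop
endfacet
facet normal 0.039 -0.760 -0.648
outer loop
vertex -3.228 1.66 -1.576
vertex -3.216 0.58 -0.309
vertex -4.048 1.032 -0.889
endloop
endfacet
facet normal -0.039 0.760 0.648
outer loop
vertex -4.124 2.492 0.356
vertex -2.472 2.668 0.249
vertex -3.304 3.12 -0.331
endloop
endfacet
facet normal -0.661 -0.506 0.554
outer loop
vertex -3.292 2.04 0.936
vertex -4.124 2.492 0.356
vertex -3.216 0.58 -0.309
endloop
endfacet
facet normal -0.039 0.760 0.648
outer loop
vertex -3.292 2.04 0.936
vertex -2.472 2.668 0.249
vertex -4.124 2.492 0.356
endloop
endfacet
facet normal 0.661 0.506 -0.554
outer loop
vertex -3.304 3.12 -0.331
vertex -2.472 2.668 0.249
vertex -3.228 1.66 -1.576
endloop
endfacet
facet normal 0.039 -0.760 -0.648
outer loop
vertex -2.396 1.208 -0.996
vertex -3.216 0.58 -0.309
vertex -3.228 1.66 -1.576
endloop
endfacet
facet normal 0.661 0.506 -0.554
outer loop
vertex -3.228 1.66 -1.576
vertex -2.472 2.668 0.249
vertex -2.396 1.208 -0.996
endloop
endfacet
facet normal 0.749 -0.407 0.523
outer loop
vertex -2.396 1.208 -0.996
vertex -3.292 2.04 0.936
vertex -3.216 0.58 -0.309
endloop
endfacet
facet normal 0.749 -0.407 0.523
outer loop
vertex -2.472 2.668 0.249
vertex -3.292 2.04 0.936
vertex -2.396 1.208 -0.996
endloop
endfacet

endsolid


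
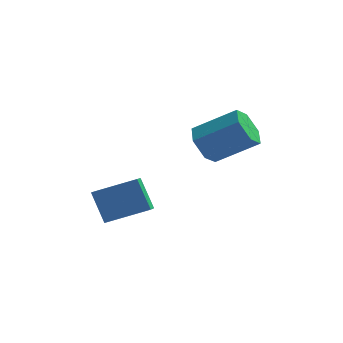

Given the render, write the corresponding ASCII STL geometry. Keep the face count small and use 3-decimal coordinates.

solid 
facet normal -0.414 0.433 0.800
outer loop
vertex -3.136 2.812 -3.382
vertex -1.38 3.17 -2.667
vertex -3.127 3.526 -3.764
endloop
endfacet
facet normal -0.910 -0.187 -0.370
outer loop
vertex -2.48 2.85 -5.013
vertex -3.136 2.812 -3.382
vertex -3.127 3.526 -3.764
endloop
endfacet
facet normal -0.414 0.434 0.800
outer loop
vertex -3.127 3.526 -3.764
vertex -1.38 3.17 -2.667
vertex -1.37 3.884 -3.049
endloop
endfacet
facet normal 0.012 0.882 -0.471
outer loop
vertex -1.37 3.884 -3.049
vertex -2.48 2.85 -5.013
vertex -3.127 3.526 -3.764
endloop
endfacet
facet normal -0.012 -0.882 0.471
outer loop
vertex -3.136 2.812 -3.382
vertex -0.733 2.494 -3.916
vertex -1.38 3.17 -2.667
endloop
endfacet
facet normal -0.910 -0.185 -0.370
outer loop
vertex -2.49 2.136 -4.631
vertex -3.136 2.812 -3.382
vertex -2.48 2.85 -5.013
endloop
endfacet
facet normal -0.012 -0.882 0.471
outer loop
vertex -2.49 2.136 -4.631
vertex -0.733 2.494 -3.916
vertex -3.136 2.812 -3.382
endloop
endfacet
facet normal 0.910 0.186 0.371
outer loop
vertex -1.38 3.17 -2.667
vertex -0.733 2.494 -3.916
vertex -1.37 3.884 -3.049
endloop
endfacet
facet normal 0.012 0.882 -0.471
outer loop
vertex -0.724 3.208 -4.298
vertex -2.48 2.85 -5.013
vertex -1.37 3.884 -3.049
endloop
endfacet
facet normal 0.910 0.186 0.370
outer loop
vertex -1.37 3.884 -3.049
vertex -0.733 2.494 -3.916
vertex -0.724 3.208 -4.298
endloop
endfacet
facet normal 0.414 -0.434 -0.800
outer loop
vertex -0.724 3.208 -4.298
vertex -2.49 2.136 -4.631
vertex -2.48 2.85 -5.013
endloop
endfacet
facet normal 0.414 -0.433 -0.800
outer loop
vertex -0.733 2.494 -3.916
vertex -2.49 2.136 -4.631
vertex -0.724 3.208 -4.298
endloop
endfacet
facet normal -0.838 -0.081 -0.539
outer loop
vertex 1.651 3.412 -1.533
vertex 1.15 3.668 -0.792
vertex 1.468 4.312 -1.383
endloop
endfacet
facet normal 0.508 0.241 -0.827
outer loop
vertex 1.651 3.412 -1.533
vertex 1.468 4.312 -1.383
vertex 3.37 3.577 -0.429
endloop
endfacet
facet normal 0.508 0.241 -0.827
outer loop
vertex 3.37 3.577 -0.429
vertex 1.468 4.312 -1.383
vertex 3.187 4.476 -0.279
endloop
endfacet
facet normal 0.839 0.081 0.538
outer loop
vertex 3.37 3.577 -0.429
vertex 3.187 4.476 -0.279
vertex 2.87 3.832 0.312
endloop
endfacet
facet normal -0.839 -0.080 -0.538
outer loop
vertex 1.468 4.312 -1.383
vertex 1.15 3.668 -0.792
vertex 0.968 4.567 -0.642
endloop
endfacet
facet normal 0.084 0.958 -0.273
outer loop
vertex 1.468 4.312 -1.383
vertex 0.968 4.567 -0.642
vertex 3.187 4.476 -0.279
endloop
endfacet
facet normal 0.084 0.958 -0.274
outer loop
vertex 3.187 4.476 -0.279
vertex 0.968 4.567 -0.642
vertex 2.687 4.732 0.462
endloop
endfacet
facet normal 0.839 0.081 0.538
outer loop
vertex 3.187 4.476 -0.279
vertex 2.687 4.732 0.462
vertex 2.87 3.832 0.312
endloop
endfacet
facet normal -0.839 -0.080 -0.538
outer loop
vertex 0.968 4.567 -0.642
vertex 1.15 3.668 -0.792
vertex 0.65 3.923 -0.051
endloop
endfacet
facet normal -0.424 0.717 0.553
outer loop
vertex 0.968 4.567 -0.642
vertex 0.65 3.923 -0.051
vertex 2.687 4.732 0.462
endloop
endfacet
facet normal -0.424 0.717 0.553
outer loop
vertex 2.687 4.732 0.462
vertex 0.65 3.923 -0.051
vertex 2.369 4.088 1.053
endloop
endfacet
facet normal 0.838 0.081 0.539
outer loop
vertex 2.687 4.732 0.462
vertex 2.369 4.088 1.053
vertex 2.87 3.832 0.312
endloop
endfacet
facet normal -0.839 -0.081 -0.538
outer loop
vertex 0.65 3.923 -0.051
vertex 1.15 3.668 -0.792
vertex 0.833 3.024 -0.201
endloop
endfacet
facet normal -0.508 -0.241 0.827
outer loop
vertex 0.65 3.923 -0.051
vertex 0.833 3.024 -0.201
vertex 2.369 4.088 1.053
endloop
endfacet
facet normal -0.508 -0.241 0.827
outer loop
vertex 2.369 4.088 1.053
vertex 0.833 3.024 -0.201
vertex 2.552 3.188 0.903
endloop
endfacet
facet normal 0.838 0.081 0.539
outer loop
vertex 2.369 4.088 1.053
vertex 2.552 3.188 0.903
vertex 2.87 3.832 0.312
endloop
endfacet
facet normal -0.839 -0.081 -0.538
outer loop
vertex 0.833 3.024 -0.201
vertex 1.15 3.668 -0.792
vertex 1.333 2.768 -0.942
endloop
endfacet
facet normal -0.085 -0.958 0.274
outer loop
vertex 0.833 3.024 -0.201
vertex 1.333 2.768 -0.942
vertex 2.552 3.188 0.903
endloop
endfacet
facet normal -0.084 -0.958 0.273
outer loop
vertex 2.552 3.188 0.903
vertex 1.333 2.768 -0.942
vertex 3.052 2.933 0.162
endloop
endfacet
facet normal 0.839 0.080 0.538
outer loop
vertex 2.552 3.188 0.903
vertex 3.052 2.933 0.162
vertex 2.87 3.832 0.312
endloop
endfacet
facet normal -0.838 -0.081 -0.539
outer loop
vertex 1.333 2.768 -0.942
vertex 1.15 3.668 -0.792
vertex 1.651 3.412 -1.533
endloop
endfacet
facet normal 0.424 -0.717 -0.553
outer loop
vertex 1.333 2.768 -0.942
vertex 1.651 3.412 -1.533
vertex 3.052 2.933 0.162
endloop
endfacet
facet normal 0.424 -0.717 -0.553
outer loop
vertex 3.052 2.933 0.162
vertex 1.651 3.412 -1.533
vertex 3.37 3.577 -0.429
endloop
endfacet
facet normal 0.839 0.080 0.538
outer loop
vertex 3.052 2.933 0.162
vertex 3.37 3.577 -0.429
vertex 2.87 3.832 0.312
endloop
endfacet

endsolid


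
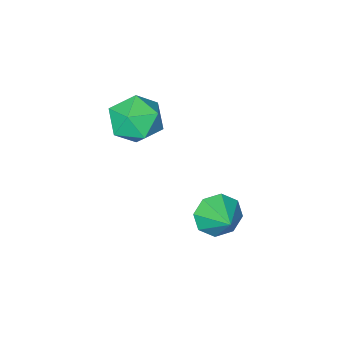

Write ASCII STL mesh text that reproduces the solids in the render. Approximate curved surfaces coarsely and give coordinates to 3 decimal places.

solid 
facet normal -0.637 -0.534 0.555
outer loop
vertex -2.358 -2.259 0.4
vertex -1.771 -3.061 0.302
vertex -1.634 -2.432 1.065
endloop
endfacet
facet normal -0.648 0.153 0.746
outer loop
vertex -2.358 -2.259 0.4
vertex -1.634 -2.432 1.065
vertex -1.796 -1.504 0.734
endloop
endfacet
facet normal -0.825 0.538 0.172
outer loop
vertex -2.358 -2.259 0.4
vertex -1.796 -1.504 0.734
vertex -2.034 -1.559 -0.235
endloop
endfacet
facet normal -0.923 0.088 -0.374
outer loop
vertex -2.358 -2.259 0.4
vertex -2.034 -1.559 -0.235
vertex -2.018 -2.521 -0.502
endloop
endfacet
facet normal -0.807 -0.574 -0.138
outer loop
vertex -2.358 -2.259 0.4
vertex -2.018 -2.521 -0.502
vertex -1.771 -3.061 0.302
endloop
endfacet
facet normal 0.012 0.338 0.941
outer loop
vertex -1.796 -1.504 0.734
vertex -1.634 -2.432 1.065
vertex -0.862 -1.839 0.842
endloop
endfacet
facet normal 0.031 -0.774 0.632
outer loop
vertex -1.634 -2.432 1.065
vertex -1.771 -3.061 0.302
vertex -0.846 -2.801 0.575
endloop
endfacet
facet normal -0.244 -0.838 -0.488
outer loop
vertex -1.771 -3.061 0.302
vertex -2.018 -2.521 -0.502
vertex -1.084 -2.856 -0.394
endloop
endfacet
facet normal -0.432 0.235 -0.871
outer loop
vertex -2.018 -2.521 -0.502
vertex -2.034 -1.559 -0.235
vertex -1.246 -1.928 -0.725
endloop
endfacet
facet normal -0.274 0.962 0.013
outer loop
vertex -2.034 -1.559 -0.235
vertex -1.796 -1.504 0.734
vertex -1.109 -1.299 0.038
endloop
endfacet
facet normal 0.923 -0.088 0.374
outer loop
vertex -0.522 -2.101 -0.06
vertex -0.862 -1.839 0.842
vertex -0.846 -2.801 0.575
endloop
endfacet
facet normal 0.825 -0.538 -0.172
outer loop
vertex -0.522 -2.101 -0.06
vertex -0.846 -2.801 0.575
vertex -1.084 -2.856 -0.394
endloop
endfacet
facet normal 0.648 -0.153 -0.746
outer loop
vertex -0.522 -2.101 -0.06
vertex -1.084 -2.856 -0.394
vertex -1.246 -1.928 -0.725
endloop
endfacet
facet normal 0.637 0.534 -0.555
outer loop
vertex -0.522 -2.101 -0.06
vertex -1.246 -1.928 -0.725
vertex -1.109 -1.299 0.038
endloop
endfacet
facet normal 0.807 0.574 0.138
outer loop
vertex -0.522 -2.101 -0.06
vertex -1.109 -1.299 0.038
vertex -0.862 -1.839 0.842
endloop
endfacet
facet normal 0.432 -0.235 0.871
outer loop
vertex -0.846 -2.801 0.575
vertex -0.862 -1.839 0.842
vertex -1.634 -2.432 1.065
endloop
endfacet
facet normal 0.274 -0.962 -0.013
outer loop
vertex -1.084 -2.856 -0.394
vertex -0.846 -2.801 0.575
vertex -1.771 -3.061 0.302
endloop
endfacet
facet normal -0.012 -0.338 -0.941
outer loop
vertex -1.246 -1.928 -0.725
vertex -1.084 -2.856 -0.394
vertex -2.018 -2.521 -0.502
endloop
endfacet
facet normal -0.031 0.774 -0.632
outer loop
vertex -1.109 -1.299 0.038
vertex -1.246 -1.928 -0.725
vertex -2.034 -1.559 -0.235
endloop
endfacet
facet normal 0.244 0.838 0.488
outer loop
vertex -0.862 -1.839 0.842
vertex -1.109 -1.299 0.038
vertex -1.796 -1.504 0.734
endloop
endfacet
facet normal -0.284 -0.829 -0.481
outer loop
vertex -1.764 1.383 -3.318
vertex -2.106 1.106 -2.638
vertex -2.357 1.555 -3.264
endloop
endfacet
facet normal 0.199 0.844 -0.498
outer loop
vertex -1.764 1.383 -3.318
vertex -2.357 1.555 -3.264
vertex -1.754 2.134 -2.042
endloop
endfacet
facet normal -0.285 -0.829 -0.481
outer loop
vertex -2.357 1.555 -3.264
vertex -2.106 1.106 -2.638
vertex -2.803 1.464 -2.843
endloop
endfacet
facet normal -0.395 0.890 -0.227
outer loop
vertex -2.357 1.555 -3.264
vertex -2.803 1.464 -2.843
vertex -1.754 2.134 -2.042
endloop
endfacet
facet normal -0.284 -0.829 -0.482
outer loop
vertex -2.803 1.464 -2.843
vertex -2.106 1.106 -2.638
vertex -2.841 1.163 -2.303
endloop
endfacet
facet normal -0.672 0.666 0.324
outer loop
vertex -2.803 1.464 -2.843
vertex -2.841 1.163 -2.303
vertex -1.754 2.134 -2.042
endloop
endfacet
facet normal -0.284 -0.829 -0.481
outer loop
vertex -2.841 1.163 -2.303
vertex -2.106 1.106 -2.638
vertex -2.448 0.829 -1.959
endloop
endfacet
facet normal -0.469 0.302 0.830
outer loop
vertex -2.841 1.163 -2.303
vertex -2.448 0.829 -1.959
vertex -1.754 2.134 -2.042
endloop
endfacet
facet normal -0.284 -0.829 -0.481
outer loop
vertex -2.448 0.829 -1.959
vertex -2.106 1.106 -2.638
vertex -1.855 0.657 -2.013
endloop
endfacet
facet normal 0.094 0.013 0.995
outer loop
vertex -2.448 0.829 -1.959
vertex -1.855 0.657 -2.013
vertex -1.754 2.134 -2.042
endloop
endfacet
facet normal -0.284 -0.829 -0.481
outer loop
vertex -1.855 0.657 -2.013
vertex -2.106 1.106 -2.638
vertex -1.409 0.748 -2.433
endloop
endfacet
facet normal 0.689 -0.033 0.724
outer loop
vertex -1.855 0.657 -2.013
vertex -1.409 0.748 -2.433
vertex -1.754 2.134 -2.042
endloop
endfacet
facet normal -0.284 -0.829 -0.481
outer loop
vertex -1.409 0.748 -2.433
vertex -2.106 1.106 -2.638
vertex -1.371 1.049 -2.974
endloop
endfacet
facet normal 0.966 0.191 0.174
outer loop
vertex -1.409 0.748 -2.433
vertex -1.371 1.049 -2.974
vertex -1.754 2.134 -2.042
endloop
endfacet
facet normal -0.284 -0.830 -0.481
outer loop
vertex -1.371 1.049 -2.974
vertex -2.106 1.106 -2.638
vertex -1.764 1.383 -3.318
endloop
endfacet
facet normal 0.763 0.555 -0.333
outer loop
vertex -1.371 1.049 -2.974
vertex -1.764 1.383 -3.318
vertex -1.754 2.134 -2.042
endloop
endfacet

endsolid


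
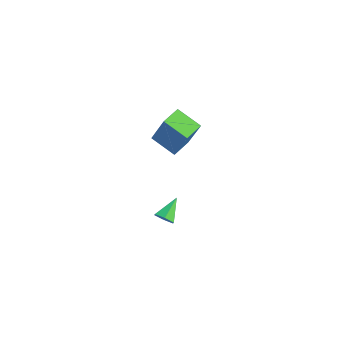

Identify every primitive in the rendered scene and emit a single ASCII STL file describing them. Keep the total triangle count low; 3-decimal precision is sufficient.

solid 
facet normal -0.490 -0.778 0.394
outer loop
vertex -2.775 -3.75 3.84
vertex -3.642 -3.178 3.891
vertex -3.249 -4.316 2.133
endloop
endfacet
facet normal 0.834 -0.550 -0.049
outer loop
vertex -2.598 -3.282 1.609
vertex -2.775 -3.75 3.84
vertex -3.249 -4.316 2.133
endloop
endfacet
facet normal -0.489 -0.778 0.394
outer loop
vertex -3.249 -4.316 2.133
vertex -3.642 -3.178 3.891
vertex -4.117 -3.744 2.184
endloop
endfacet
facet normal -0.255 -0.305 -0.918
outer loop
vertex -4.117 -3.744 2.184
vertex -2.598 -3.282 1.609
vertex -3.249 -4.316 2.133
endloop
endfacet
facet normal 0.255 0.305 0.918
outer loop
vertex -2.775 -3.75 3.84
vertex -2.991 -2.144 3.367
vertex -3.642 -3.178 3.891
endloop
endfacet
facet normal 0.833 -0.551 -0.049
outer loop
vertex -2.123 -2.716 3.316
vertex -2.775 -3.75 3.84
vertex -2.598 -3.282 1.609
endloop
endfacet
facet normal 0.255 0.305 0.918
outer loop
vertex -2.123 -2.716 3.316
vertex -2.991 -2.144 3.367
vertex -2.775 -3.75 3.84
endloop
endfacet
facet normal -0.834 0.550 0.050
outer loop
vertex -3.642 -3.178 3.891
vertex -2.991 -2.144 3.367
vertex -4.117 -3.744 2.184
endloop
endfacet
facet normal -0.255 -0.304 -0.918
outer loop
vertex -3.465 -2.71 1.66
vertex -2.598 -3.282 1.609
vertex -4.117 -3.744 2.184
endloop
endfacet
facet normal -0.833 0.550 0.049
outer loop
vertex -4.117 -3.744 2.184
vertex -2.991 -2.144 3.367
vertex -3.465 -2.71 1.66
endloop
endfacet
facet normal 0.490 0.778 -0.394
outer loop
vertex -3.465 -2.71 1.66
vertex -2.123 -2.716 3.316
vertex -2.598 -3.282 1.609
endloop
endfacet
facet normal 0.490 0.778 -0.394
outer loop
vertex -2.991 -2.144 3.367
vertex -2.123 -2.716 3.316
vertex -3.465 -2.71 1.66
endloop
endfacet
facet normal 0.734 -0.433 -0.523
outer loop
vertex -2.162 -3.3 -3.066
vertex -2.471 -3.75 -3.127
vertex -2.498 -3.346 -3.499
endloop
endfacet
facet normal 0.016 0.993 -0.118
outer loop
vertex -2.162 -3.3 -3.066
vertex -2.498 -3.346 -3.499
vertex -3.389 -3.21 -2.473
endloop
endfacet
facet normal 0.734 -0.432 -0.523
outer loop
vertex -2.498 -3.346 -3.499
vertex -2.471 -3.75 -3.127
vertex -2.807 -3.797 -3.56
endloop
endfacet
facet normal -0.618 0.505 -0.603
outer loop
vertex -2.498 -3.346 -3.499
vertex -2.807 -3.797 -3.56
vertex -3.389 -3.21 -2.473
endloop
endfacet
facet normal 0.734 -0.432 -0.523
outer loop
vertex -2.807 -3.797 -3.56
vertex -2.471 -3.75 -3.127
vertex -2.78 -4.201 -3.188
endloop
endfacet
facet normal -0.894 -0.334 -0.298
outer loop
vertex -2.807 -3.797 -3.56
vertex -2.78 -4.201 -3.188
vertex -3.389 -3.21 -2.473
endloop
endfacet
facet normal 0.734 -0.432 -0.524
outer loop
vertex -2.78 -4.201 -3.188
vertex -2.471 -3.75 -3.127
vertex -2.444 -4.155 -2.755
endloop
endfacet
facet normal -0.539 -0.685 0.491
outer loop
vertex -2.78 -4.201 -3.188
vertex -2.444 -4.155 -2.755
vertex -3.389 -3.21 -2.473
endloop
endfacet
facet normal 0.734 -0.432 -0.524
outer loop
vertex -2.444 -4.155 -2.755
vertex -2.471 -3.75 -3.127
vertex -2.135 -3.704 -2.694
endloop
endfacet
facet normal 0.094 -0.197 0.976
outer loop
vertex -2.444 -4.155 -2.755
vertex -2.135 -3.704 -2.694
vertex -3.389 -3.21 -2.473
endloop
endfacet
facet normal 0.734 -0.433 -0.523
outer loop
vertex -2.135 -3.704 -2.694
vertex -2.471 -3.75 -3.127
vertex -2.162 -3.3 -3.066
endloop
endfacet
facet normal 0.371 0.642 0.671
outer loop
vertex -2.135 -3.704 -2.694
vertex -2.162 -3.3 -3.066
vertex -3.389 -3.21 -2.473
endloop
endfacet

endsolid


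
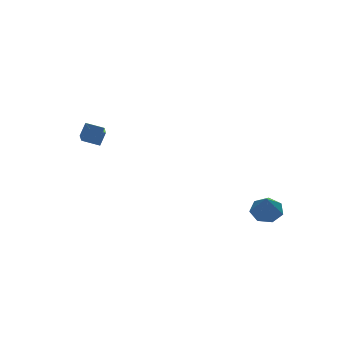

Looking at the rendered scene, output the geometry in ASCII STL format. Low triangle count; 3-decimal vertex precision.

solid 
facet normal -0.747 0.613 0.256
outer loop
vertex -3.465 3.575 1.571
vertex -2.739 4.965 0.363
vertex -3.958 3.253 0.903
endloop
endfacet
facet normal -0.368 -0.702 0.610
outer loop
vertex -3.181 2.615 0.637
vertex -3.465 3.575 1.571
vertex -3.958 3.253 0.903
endloop
endfacet
facet normal -0.747 0.613 0.256
outer loop
vertex -3.958 3.253 0.903
vertex -2.739 4.965 0.363
vertex -3.232 4.643 -0.304
endloop
endfacet
facet normal -0.554 -0.362 -0.750
outer loop
vertex -3.232 4.643 -0.304
vertex -3.181 2.615 0.637
vertex -3.958 3.253 0.903
endloop
endfacet
facet normal 0.554 0.362 0.750
outer loop
vertex -3.465 3.575 1.571
vertex -1.962 4.327 0.097
vertex -2.739 4.965 0.363
endloop
endfacet
facet normal -0.367 -0.702 0.610
outer loop
vertex -2.688 2.937 1.304
vertex -3.465 3.575 1.571
vertex -3.181 2.615 0.637
endloop
endfacet
facet normal 0.554 0.361 0.750
outer loop
vertex -2.688 2.937 1.304
vertex -1.962 4.327 0.097
vertex -3.465 3.575 1.571
endloop
endfacet
facet normal 0.367 0.702 -0.610
outer loop
vertex -2.739 4.965 0.363
vertex -1.962 4.327 0.097
vertex -3.232 4.643 -0.304
endloop
endfacet
facet normal -0.555 -0.362 -0.749
outer loop
vertex -2.455 4.005 -0.571
vertex -3.181 2.615 0.637
vertex -3.232 4.643 -0.304
endloop
endfacet
facet normal 0.367 0.702 -0.610
outer loop
vertex -3.232 4.643 -0.304
vertex -1.962 4.327 0.097
vertex -2.455 4.005 -0.571
endloop
endfacet
facet normal 0.747 -0.613 -0.256
outer loop
vertex -2.455 4.005 -0.571
vertex -2.688 2.937 1.304
vertex -3.181 2.615 0.637
endloop
endfacet
facet normal 0.747 -0.613 -0.256
outer loop
vertex -1.962 4.327 0.097
vertex -2.688 2.937 1.304
vertex -2.455 4.005 -0.571
endloop
endfacet
facet normal 0.305 0.471 -0.828
outer loop
vertex 4.091 -2.317 -3.076
vertex 3.639 -2.9 -3.574
vertex 3.36 -2.125 -3.236
endloop
endfacet
facet normal -0.032 0.565 0.824
outer loop
vertex 4.091 -2.317 -3.076
vertex 3.36 -2.125 -3.236
vertex 3.121 -3.7 -2.166
endloop
endfacet
facet normal 0.305 0.471 -0.828
outer loop
vertex 3.36 -2.125 -3.236
vertex 3.639 -2.9 -3.574
vertex 2.84 -2.517 -3.651
endloop
endfacet
facet normal -0.739 0.452 0.500
outer loop
vertex 3.36 -2.125 -3.236
vertex 2.84 -2.517 -3.651
vertex 3.121 -3.7 -2.166
endloop
endfacet
facet normal 0.305 0.470 -0.828
outer loop
vertex 2.84 -2.517 -3.651
vertex 3.639 -2.9 -3.574
vertex 2.921 -3.197 -4.007
endloop
endfacet
facet normal -0.986 -0.152 0.066
outer loop
vertex 2.84 -2.517 -3.651
vertex 2.921 -3.197 -4.007
vertex 3.121 -3.7 -2.166
endloop
endfacet
facet normal 0.305 0.471 -0.828
outer loop
vertex 2.921 -3.197 -4.007
vertex 3.639 -2.9 -3.574
vertex 3.544 -3.653 -4.037
endloop
endfacet
facet normal -0.588 -0.794 -0.153
outer loop
vertex 2.921 -3.197 -4.007
vertex 3.544 -3.653 -4.037
vertex 3.121 -3.7 -2.166
endloop
endfacet
facet normal 0.305 0.471 -0.828
outer loop
vertex 3.544 -3.653 -4.037
vertex 3.639 -2.9 -3.574
vertex 4.238 -3.542 -3.718
endloop
endfacet
facet normal 0.153 -0.988 0.010
outer loop
vertex 3.544 -3.653 -4.037
vertex 4.238 -3.542 -3.718
vertex 3.121 -3.7 -2.166
endloop
endfacet
facet normal 0.305 0.470 -0.828
outer loop
vertex 4.238 -3.542 -3.718
vertex 3.639 -2.9 -3.574
vertex 4.482 -2.947 -3.29
endloop
endfacet
facet normal 0.683 -0.590 0.431
outer loop
vertex 4.238 -3.542 -3.718
vertex 4.482 -2.947 -3.29
vertex 3.121 -3.7 -2.166
endloop
endfacet
facet normal 0.305 0.471 -0.828
outer loop
vertex 4.482 -2.947 -3.29
vertex 3.639 -2.9 -3.574
vertex 4.091 -2.317 -3.076
endloop
endfacet
facet normal 0.599 0.102 0.794
outer loop
vertex 4.482 -2.947 -3.29
vertex 4.091 -2.317 -3.076
vertex 3.121 -3.7 -2.166
endloop
endfacet

endsolid


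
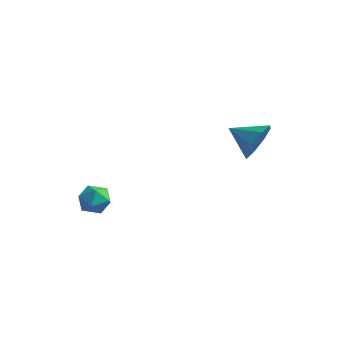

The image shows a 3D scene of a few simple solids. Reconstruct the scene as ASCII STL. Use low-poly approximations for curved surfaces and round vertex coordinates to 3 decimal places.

solid 
facet normal 0.903 0.210 -0.375
outer loop
vertex 4.361 2.097 4.007
vertex 3.993 2.393 3.288
vertex 4.225 2.74 4.04
endloop
endfacet
facet normal -0.191 -0.090 0.977
outer loop
vertex 4.361 2.097 4.007
vertex 4.225 2.74 4.04
vertex 2.927 2.147 3.732
endloop
endfacet
facet normal 0.903 0.209 -0.375
outer loop
vertex 4.225 2.74 4.04
vertex 3.993 2.393 3.288
vertex 3.954 3.18 3.633
endloop
endfacet
facet normal -0.403 0.475 0.782
outer loop
vertex 4.225 2.74 4.04
vertex 3.954 3.18 3.633
vertex 2.927 2.147 3.732
endloop
endfacet
facet normal 0.903 0.210 -0.376
outer loop
vertex 3.954 3.18 3.633
vertex 3.993 2.393 3.288
vertex 3.705 3.16 3.024
endloop
endfacet
facet normal -0.674 0.694 0.253
outer loop
vertex 3.954 3.18 3.633
vertex 3.705 3.16 3.024
vertex 2.927 2.147 3.732
endloop
endfacet
facet normal 0.902 0.209 -0.377
outer loop
vertex 3.705 3.16 3.024
vertex 3.993 2.393 3.288
vertex 3.624 2.69 2.57
endloop
endfacet
facet normal -0.846 0.438 -0.303
outer loop
vertex 3.705 3.16 3.024
vertex 3.624 2.69 2.57
vertex 2.927 2.147 3.732
endloop
endfacet
facet normal 0.902 0.211 -0.376
outer loop
vertex 3.624 2.69 2.57
vertex 3.993 2.393 3.288
vertex 3.76 2.047 2.536
endloop
endfacet
facet normal -0.818 -0.143 -0.558
outer loop
vertex 3.624 2.69 2.57
vertex 3.76 2.047 2.536
vertex 2.927 2.147 3.732
endloop
endfacet
facet normal 0.903 0.208 -0.375
outer loop
vertex 3.76 2.047 2.536
vertex 3.993 2.393 3.288
vertex 4.031 1.606 2.944
endloop
endfacet
facet normal -0.606 -0.708 -0.363
outer loop
vertex 3.76 2.047 2.536
vertex 4.031 1.606 2.944
vertex 2.927 2.147 3.732
endloop
endfacet
facet normal 0.903 0.208 -0.376
outer loop
vertex 4.031 1.606 2.944
vertex 3.993 2.393 3.288
vertex 4.28 1.627 3.553
endloop
endfacet
facet normal -0.334 -0.927 0.169
outer loop
vertex 4.031 1.606 2.944
vertex 4.28 1.627 3.553
vertex 2.927 2.147 3.732
endloop
endfacet
facet normal 0.903 0.208 -0.376
outer loop
vertex 4.28 1.627 3.553
vertex 3.993 2.393 3.288
vertex 4.361 2.097 4.007
endloop
endfacet
facet normal -0.162 -0.671 0.724
outer loop
vertex 4.28 1.627 3.553
vertex 4.361 2.097 4.007
vertex 2.927 2.147 3.732
endloop
endfacet
facet normal -0.895 0.398 0.203
outer loop
vertex 0.044 -1.47 1.127
vertex -0.236 -2.068 1.065
vertex -0.012 -1.866 1.655
endloop
endfacet
facet normal -0.374 0.761 0.531
outer loop
vertex 0.044 -1.47 1.127
vertex -0.012 -1.866 1.655
vertex 0.546 -1.522 1.555
endloop
endfacet
facet normal 0.077 0.997 0.031
outer loop
vertex 0.044 -1.47 1.127
vertex 0.546 -1.522 1.555
vertex 0.666 -1.511 0.904
endloop
endfacet
facet normal -0.165 0.780 -0.604
outer loop
vertex 0.044 -1.47 1.127
vertex 0.666 -1.511 0.904
vertex 0.183 -1.848 0.601
endloop
endfacet
facet normal -0.765 0.410 -0.497
outer loop
vertex 0.044 -1.47 1.127
vertex 0.183 -1.848 0.601
vertex -0.236 -2.068 1.065
endloop
endfacet
facet normal -0.019 0.307 0.951
outer loop
vertex 0.546 -1.522 1.555
vertex -0.012 -1.866 1.655
vertex 0.577 -2.152 1.759
endloop
endfacet
facet normal -0.861 -0.282 0.423
outer loop
vertex -0.012 -1.866 1.655
vertex -0.236 -2.068 1.065
vertex 0.094 -2.489 1.456
endloop
endfacet
facet normal -0.651 -0.263 -0.712
outer loop
vertex -0.236 -2.068 1.065
vertex 0.183 -1.848 0.601
vertex 0.214 -2.478 0.805
endloop
endfacet
facet normal 0.320 0.337 -0.885
outer loop
vertex 0.183 -1.848 0.601
vertex 0.666 -1.511 0.904
vertex 0.772 -2.134 0.705
endloop
endfacet
facet normal 0.710 0.689 0.143
outer loop
vertex 0.666 -1.511 0.904
vertex 0.546 -1.522 1.555
vertex 0.996 -1.932 1.295
endloop
endfacet
facet normal 0.165 -0.780 0.604
outer loop
vertex 0.716 -2.53 1.233
vertex 0.577 -2.152 1.759
vertex 0.094 -2.489 1.456
endloop
endfacet
facet normal -0.077 -0.997 -0.031
outer loop
vertex 0.716 -2.53 1.233
vertex 0.094 -2.489 1.456
vertex 0.214 -2.478 0.805
endloop
endfacet
facet normal 0.374 -0.761 -0.531
outer loop
vertex 0.716 -2.53 1.233
vertex 0.214 -2.478 0.805
vertex 0.772 -2.134 0.705
endloop
endfacet
facet normal 0.895 -0.398 -0.203
outer loop
vertex 0.716 -2.53 1.233
vertex 0.772 -2.134 0.705
vertex 0.996 -1.932 1.295
endloop
endfacet
facet normal 0.765 -0.410 0.497
outer loop
vertex 0.716 -2.53 1.233
vertex 0.996 -1.932 1.295
vertex 0.577 -2.152 1.759
endloop
endfacet
facet normal -0.320 -0.337 0.885
outer loop
vertex 0.094 -2.489 1.456
vertex 0.577 -2.152 1.759
vertex -0.012 -1.866 1.655
endloop
endfacet
facet normal -0.710 -0.689 -0.143
outer loop
vertex 0.214 -2.478 0.805
vertex 0.094 -2.489 1.456
vertex -0.236 -2.068 1.065
endloop
endfacet
facet normal 0.019 -0.307 -0.951
outer loop
vertex 0.772 -2.134 0.705
vertex 0.214 -2.478 0.805
vertex 0.183 -1.848 0.601
endloop
endfacet
facet normal 0.861 0.282 -0.423
outer loop
vertex 0.996 -1.932 1.295
vertex 0.772 -2.134 0.705
vertex 0.666 -1.511 0.904
endloop
endfacet
facet normal 0.651 0.263 0.712
outer loop
vertex 0.577 -2.152 1.759
vertex 0.996 -1.932 1.295
vertex 0.546 -1.522 1.555
endloop
endfacet

endsolid


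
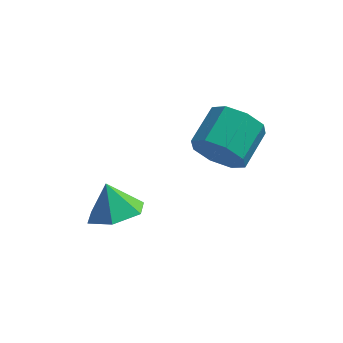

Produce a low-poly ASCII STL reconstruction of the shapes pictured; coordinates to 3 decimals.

solid 
facet normal 0.316 -0.327 -0.891
outer loop
vertex -0.593 -2.469 1.204
vertex -1.515 -2.153 0.761
vertex -0.685 -1.479 0.808
endloop
endfacet
facet normal 0.586 0.347 0.732
outer loop
vertex -0.593 -2.469 1.204
vertex -0.685 -1.479 0.808
vertex -1.925 -1.727 1.919
endloop
endfacet
facet normal 0.316 -0.327 -0.891
outer loop
vertex -0.685 -1.479 0.808
vertex -1.515 -2.153 0.761
vertex -1.606 -1.163 0.365
endloop
endfacet
facet normal 0.141 0.921 0.363
outer loop
vertex -0.685 -1.479 0.808
vertex -1.606 -1.163 0.365
vertex -1.925 -1.727 1.919
endloop
endfacet
facet normal 0.316 -0.327 -0.891
outer loop
vertex -1.606 -1.163 0.365
vertex -1.515 -2.153 0.761
vertex -2.436 -1.837 0.318
endloop
endfacet
facet normal -0.628 0.764 0.148
outer loop
vertex -1.606 -1.163 0.365
vertex -2.436 -1.837 0.318
vertex -1.925 -1.727 1.919
endloop
endfacet
facet normal 0.316 -0.328 -0.890
outer loop
vertex -2.436 -1.837 0.318
vertex -1.515 -2.153 0.761
vertex -2.344 -2.827 0.715
endloop
endfacet
facet normal -0.953 0.033 0.302
outer loop
vertex -2.436 -1.837 0.318
vertex -2.344 -2.827 0.715
vertex -1.925 -1.727 1.919
endloop
endfacet
facet normal 0.316 -0.328 -0.890
outer loop
vertex -2.344 -2.827 0.715
vertex -1.515 -2.153 0.761
vertex -1.423 -3.142 1.158
endloop
endfacet
facet normal -0.508 -0.541 0.671
outer loop
vertex -2.344 -2.827 0.715
vertex -1.423 -3.142 1.158
vertex -1.925 -1.727 1.919
endloop
endfacet
facet normal 0.315 -0.328 -0.890
outer loop
vertex -1.423 -3.142 1.158
vertex -1.515 -2.153 0.761
vertex -0.593 -2.469 1.204
endloop
endfacet
facet normal 0.262 -0.383 0.886
outer loop
vertex -1.423 -3.142 1.158
vertex -0.593 -2.469 1.204
vertex -1.925 -1.727 1.919
endloop
endfacet
facet normal -0.294 -0.882 -0.368
outer loop
vertex 2.114 -1.563 4.434
vertex 1.773 -1.09 3.574
vertex 2.675 -1.515 3.871
endloop
endfacet
facet normal 0.646 -0.468 0.604
outer loop
vertex 2.114 -1.563 4.434
vertex 2.675 -1.515 3.871
vertex 2.588 -0.143 5.027
endloop
endfacet
facet normal 0.646 -0.467 0.603
outer loop
vertex 2.588 -0.143 5.027
vertex 2.675 -1.515 3.871
vertex 3.148 -0.095 4.464
endloop
endfacet
facet normal 0.294 0.882 0.368
outer loop
vertex 2.588 -0.143 5.027
vertex 3.148 -0.095 4.464
vertex 2.247 0.33 4.166
endloop
endfacet
facet normal -0.295 -0.882 -0.368
outer loop
vertex 2.675 -1.515 3.871
vertex 1.773 -1.09 3.574
vertex 2.707 -1.218 3.133
endloop
endfacet
facet normal 0.955 -0.287 -0.074
outer loop
vertex 2.675 -1.515 3.871
vertex 2.707 -1.218 3.133
vertex 3.148 -0.095 4.464
endloop
endfacet
facet normal 0.955 -0.287 -0.074
outer loop
vertex 3.148 -0.095 4.464
vertex 2.707 -1.218 3.133
vertex 3.18 0.202 3.726
endloop
endfacet
facet normal 0.294 0.882 0.368
outer loop
vertex 3.148 -0.095 4.464
vertex 3.18 0.202 3.726
vertex 2.247 0.33 4.166
endloop
endfacet
facet normal -0.295 -0.882 -0.369
outer loop
vertex 2.707 -1.218 3.133
vertex 1.773 -1.09 3.574
vertex 2.192 -0.845 2.653
endloop
endfacet
facet normal 0.704 0.061 -0.708
outer loop
vertex 2.707 -1.218 3.133
vertex 2.192 -0.845 2.653
vertex 3.18 0.202 3.726
endloop
endfacet
facet normal 0.704 0.060 -0.707
outer loop
vertex 3.18 0.202 3.726
vertex 2.192 -0.845 2.653
vertex 2.666 0.574 3.246
endloop
endfacet
facet normal 0.295 0.882 0.368
outer loop
vertex 3.18 0.202 3.726
vertex 2.666 0.574 3.246
vertex 2.247 0.33 4.166
endloop
endfacet
facet normal -0.294 -0.882 -0.368
outer loop
vertex 2.192 -0.845 2.653
vertex 1.773 -1.09 3.574
vertex 1.432 -0.617 2.713
endloop
endfacet
facet normal 0.039 0.374 -0.927
outer loop
vertex 2.192 -0.845 2.653
vertex 1.432 -0.617 2.713
vertex 2.666 0.574 3.246
endloop
endfacet
facet normal 0.039 0.374 -0.927
outer loop
vertex 2.666 0.574 3.246
vertex 1.432 -0.617 2.713
vertex 1.906 0.803 3.306
endloop
endfacet
facet normal 0.295 0.882 0.368
outer loop
vertex 2.666 0.574 3.246
vertex 1.906 0.803 3.306
vertex 2.247 0.33 4.166
endloop
endfacet
facet normal -0.294 -0.882 -0.368
outer loop
vertex 1.432 -0.617 2.713
vertex 1.773 -1.09 3.574
vertex 0.872 -0.665 3.276
endloop
endfacet
facet normal -0.646 0.468 -0.603
outer loop
vertex 1.432 -0.617 2.713
vertex 0.872 -0.665 3.276
vertex 1.906 0.803 3.306
endloop
endfacet
facet normal -0.646 0.467 -0.604
outer loop
vertex 1.906 0.803 3.306
vertex 0.872 -0.665 3.276
vertex 1.345 0.755 3.869
endloop
endfacet
facet normal 0.294 0.882 0.368
outer loop
vertex 1.906 0.803 3.306
vertex 1.345 0.755 3.869
vertex 2.247 0.33 4.166
endloop
endfacet
facet normal -0.294 -0.882 -0.368
outer loop
vertex 0.872 -0.665 3.276
vertex 1.773 -1.09 3.574
vertex 0.84 -0.962 4.014
endloop
endfacet
facet normal -0.955 0.287 0.074
outer loop
vertex 0.872 -0.665 3.276
vertex 0.84 -0.962 4.014
vertex 1.345 0.755 3.869
endloop
endfacet
facet normal -0.955 0.287 0.074
outer loop
vertex 1.345 0.755 3.869
vertex 0.84 -0.962 4.014
vertex 1.313 0.458 4.607
endloop
endfacet
facet normal 0.295 0.882 0.368
outer loop
vertex 1.345 0.755 3.869
vertex 1.313 0.458 4.607
vertex 2.247 0.33 4.166
endloop
endfacet
facet normal -0.295 -0.882 -0.368
outer loop
vertex 0.84 -0.962 4.014
vertex 1.773 -1.09 3.574
vertex 1.354 -1.334 4.494
endloop
endfacet
facet normal -0.704 -0.061 0.707
outer loop
vertex 0.84 -0.962 4.014
vertex 1.354 -1.334 4.494
vertex 1.313 0.458 4.607
endloop
endfacet
facet normal -0.704 -0.061 0.708
outer loop
vertex 1.313 0.458 4.607
vertex 1.354 -1.334 4.494
vertex 1.828 0.085 5.087
endloop
endfacet
facet normal 0.295 0.882 0.369
outer loop
vertex 1.313 0.458 4.607
vertex 1.828 0.085 5.087
vertex 2.247 0.33 4.166
endloop
endfacet
facet normal -0.295 -0.882 -0.368
outer loop
vertex 1.354 -1.334 4.494
vertex 1.773 -1.09 3.574
vertex 2.114 -1.563 4.434
endloop
endfacet
facet normal -0.040 -0.374 0.927
outer loop
vertex 1.354 -1.334 4.494
vertex 2.114 -1.563 4.434
vertex 1.828 0.085 5.087
endloop
endfacet
facet normal -0.039 -0.374 0.927
outer loop
vertex 1.828 0.085 5.087
vertex 2.114 -1.563 4.434
vertex 2.588 -0.143 5.027
endloop
endfacet
facet normal 0.294 0.882 0.368
outer loop
vertex 1.828 0.085 5.087
vertex 2.588 -0.143 5.027
vertex 2.247 0.33 4.166
endloop
endfacet

endsolid


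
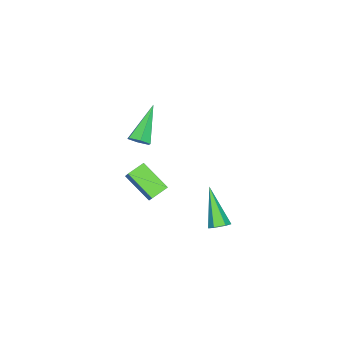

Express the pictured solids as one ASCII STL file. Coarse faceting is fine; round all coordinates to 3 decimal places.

solid 
facet normal 0.768 0.062 -0.638
outer loop
vertex 3.152 -3.343 1.921
vertex 2.838 -3.037 1.573
vertex 3.145 -2.785 1.967
endloop
endfacet
facet normal 0.441 -0.068 0.895
outer loop
vertex 3.152 -3.343 1.921
vertex 3.145 -2.785 1.967
vertex 1.302 -3.163 2.847
endloop
endfacet
facet normal 0.767 0.064 -0.638
outer loop
vertex 3.145 -2.785 1.967
vertex 2.838 -3.037 1.573
vertex 2.83 -2.479 1.619
endloop
endfacet
facet normal 0.119 0.797 0.592
outer loop
vertex 3.145 -2.785 1.967
vertex 2.83 -2.479 1.619
vertex 1.302 -3.163 2.847
endloop
endfacet
facet normal 0.769 0.063 -0.636
outer loop
vertex 2.83 -2.479 1.619
vertex 2.838 -3.037 1.573
vertex 2.524 -2.732 1.224
endloop
endfacet
facet normal -0.504 0.850 -0.154
outer loop
vertex 2.83 -2.479 1.619
vertex 2.524 -2.732 1.224
vertex 1.302 -3.163 2.847
endloop
endfacet
facet normal 0.768 0.062 -0.637
outer loop
vertex 2.524 -2.732 1.224
vertex 2.838 -3.037 1.573
vertex 2.531 -3.29 1.178
endloop
endfacet
facet normal -0.803 0.039 -0.594
outer loop
vertex 2.524 -2.732 1.224
vertex 2.531 -3.29 1.178
vertex 1.302 -3.163 2.847
endloop
endfacet
facet normal 0.768 0.064 -0.637
outer loop
vertex 2.531 -3.29 1.178
vertex 2.838 -3.037 1.573
vertex 2.846 -3.595 1.527
endloop
endfacet
facet normal -0.480 -0.828 -0.290
outer loop
vertex 2.531 -3.29 1.178
vertex 2.846 -3.595 1.527
vertex 1.302 -3.163 2.847
endloop
endfacet
facet normal 0.768 0.064 -0.637
outer loop
vertex 2.846 -3.595 1.527
vertex 2.838 -3.037 1.573
vertex 3.152 -3.343 1.921
endloop
endfacet
facet normal 0.141 -0.880 0.453
outer loop
vertex 2.846 -3.595 1.527
vertex 3.152 -3.343 1.921
vertex 1.302 -3.163 2.847
endloop
endfacet
facet normal 0.457 0.483 -0.747
outer loop
vertex 2.952 0.671 -2.736
vertex 2.505 0.723 -2.976
vertex 2.661 1.081 -2.649
endloop
endfacet
facet normal 0.572 0.240 0.784
outer loop
vertex 2.952 0.671 -2.736
vertex 2.661 1.081 -2.649
vertex 1.555 -0.283 -1.424
endloop
endfacet
facet normal 0.457 0.483 -0.747
outer loop
vertex 2.661 1.081 -2.649
vertex 2.505 0.723 -2.976
vertex 2.214 1.133 -2.889
endloop
endfacet
facet normal -0.243 0.750 0.615
outer loop
vertex 2.661 1.081 -2.649
vertex 2.214 1.133 -2.889
vertex 1.555 -0.283 -1.424
endloop
endfacet
facet normal 0.458 0.484 -0.746
outer loop
vertex 2.214 1.133 -2.889
vertex 2.505 0.723 -2.976
vertex 2.058 0.775 -3.217
endloop
endfacet
facet normal -0.912 0.410 -0.014
outer loop
vertex 2.214 1.133 -2.889
vertex 2.058 0.775 -3.217
vertex 1.555 -0.283 -1.424
endloop
endfacet
facet normal 0.458 0.484 -0.746
outer loop
vertex 2.058 0.775 -3.217
vertex 2.505 0.723 -2.976
vertex 2.349 0.365 -3.304
endloop
endfacet
facet normal -0.762 -0.441 -0.474
outer loop
vertex 2.058 0.775 -3.217
vertex 2.349 0.365 -3.304
vertex 1.555 -0.283 -1.424
endloop
endfacet
facet normal 0.457 0.484 -0.746
outer loop
vertex 2.349 0.365 -3.304
vertex 2.505 0.723 -2.976
vertex 2.796 0.313 -3.064
endloop
endfacet
facet normal 0.053 -0.951 -0.305
outer loop
vertex 2.349 0.365 -3.304
vertex 2.796 0.313 -3.064
vertex 1.555 -0.283 -1.424
endloop
endfacet
facet normal 0.457 0.484 -0.746
outer loop
vertex 2.796 0.313 -3.064
vertex 2.505 0.723 -2.976
vertex 2.952 0.671 -2.736
endloop
endfacet
facet normal 0.722 -0.611 0.324
outer loop
vertex 2.796 0.313 -3.064
vertex 2.952 0.671 -2.736
vertex 1.555 -0.283 -1.424
endloop
endfacet
facet normal -0.847 0.407 0.343
outer loop
vertex -0.215 -4.687 -3.203
vertex 0.349 -4.212 -2.374
vertex 0.052 -3.315 -4.171
endloop
endfacet
facet normal -0.507 -0.429 -0.747
outer loop
vertex 0.831 -3.688 -4.486
vertex -0.215 -4.687 -3.203
vertex 0.052 -3.315 -4.171
endloop
endfacet
facet normal -0.848 0.405 0.342
outer loop
vertex 0.052 -3.315 -4.171
vertex 0.349 -4.212 -2.374
vertex 0.615 -2.839 -3.341
endloop
endfacet
facet normal 0.156 0.807 -0.569
outer loop
vertex 0.615 -2.839 -3.341
vertex 0.831 -3.688 -4.486
vertex 0.052 -3.315 -4.171
endloop
endfacet
facet normal -0.156 -0.807 0.569
outer loop
vertex -0.215 -4.687 -3.203
vertex 1.128 -4.585 -2.689
vertex 0.349 -4.212 -2.374
endloop
endfacet
facet normal -0.508 -0.428 -0.747
outer loop
vertex 0.565 -5.061 -3.519
vertex -0.215 -4.687 -3.203
vertex 0.831 -3.688 -4.486
endloop
endfacet
facet normal -0.157 -0.807 0.569
outer loop
vertex 0.565 -5.061 -3.519
vertex 1.128 -4.585 -2.689
vertex -0.215 -4.687 -3.203
endloop
endfacet
facet normal 0.507 0.428 0.748
outer loop
vertex 0.349 -4.212 -2.374
vertex 1.128 -4.585 -2.689
vertex 0.615 -2.839 -3.341
endloop
endfacet
facet normal 0.157 0.807 -0.569
outer loop
vertex 1.395 -3.213 -3.657
vertex 0.831 -3.688 -4.486
vertex 0.615 -2.839 -3.341
endloop
endfacet
facet normal 0.508 0.428 0.747
outer loop
vertex 0.615 -2.839 -3.341
vertex 1.128 -4.585 -2.689
vertex 1.395 -3.213 -3.657
endloop
endfacet
facet normal 0.847 -0.406 -0.344
outer loop
vertex 1.395 -3.213 -3.657
vertex 0.565 -5.061 -3.519
vertex 0.831 -3.688 -4.486
endloop
endfacet
facet normal 0.847 -0.406 -0.342
outer loop
vertex 1.128 -4.585 -2.689
vertex 0.565 -5.061 -3.519
vertex 1.395 -3.213 -3.657
endloop
endfacet

endsolid
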